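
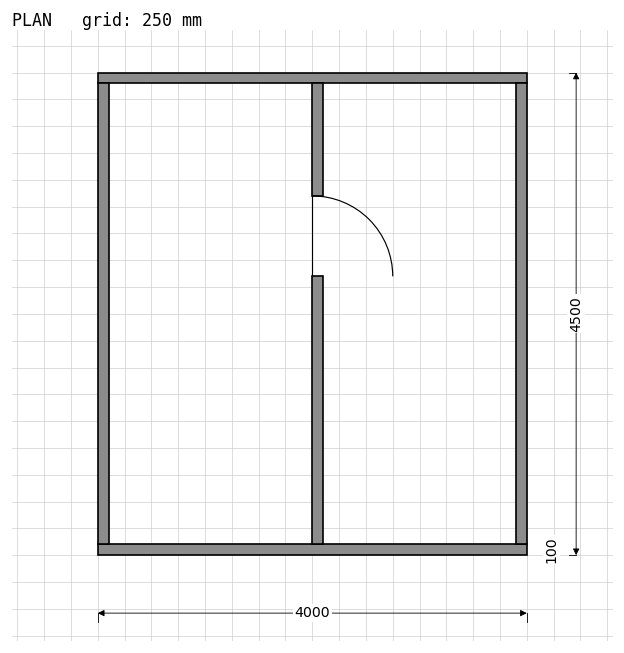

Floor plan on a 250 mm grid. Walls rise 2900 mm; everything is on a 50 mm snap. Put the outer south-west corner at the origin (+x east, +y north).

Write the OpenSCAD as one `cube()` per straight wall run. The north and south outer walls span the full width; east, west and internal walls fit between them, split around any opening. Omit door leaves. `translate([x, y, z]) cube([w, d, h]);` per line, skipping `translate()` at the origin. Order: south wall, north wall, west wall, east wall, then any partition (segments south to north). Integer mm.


cube([4000, 100, 2900]);
translate([0, 4400, 0]) cube([4000, 100, 2900]);
translate([0, 100, 0]) cube([100, 4300, 2900]);
translate([3900, 100, 0]) cube([100, 4300, 2900]);
translate([2000, 100, 0]) cube([100, 2500, 2900]);
translate([2000, 3350, 0]) cube([100, 1050, 2900]);


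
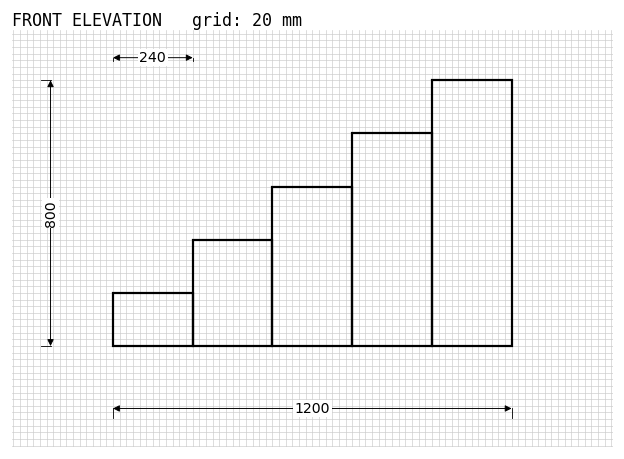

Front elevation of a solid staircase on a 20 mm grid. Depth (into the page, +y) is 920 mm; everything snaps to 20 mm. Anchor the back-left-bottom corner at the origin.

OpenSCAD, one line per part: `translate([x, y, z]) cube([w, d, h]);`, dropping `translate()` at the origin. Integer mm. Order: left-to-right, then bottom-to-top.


cube([240, 920, 160]);
translate([240, 0, 0]) cube([240, 920, 320]);
translate([480, 0, 0]) cube([240, 920, 480]);
translate([720, 0, 0]) cube([240, 920, 640]);
translate([960, 0, 0]) cube([240, 920, 800]);


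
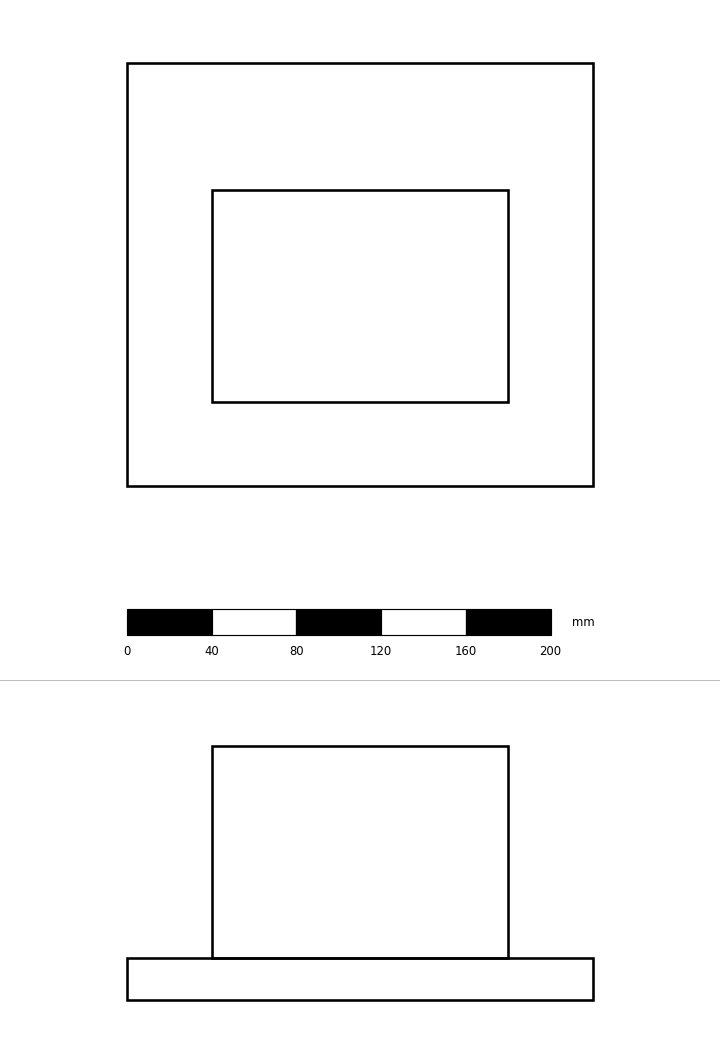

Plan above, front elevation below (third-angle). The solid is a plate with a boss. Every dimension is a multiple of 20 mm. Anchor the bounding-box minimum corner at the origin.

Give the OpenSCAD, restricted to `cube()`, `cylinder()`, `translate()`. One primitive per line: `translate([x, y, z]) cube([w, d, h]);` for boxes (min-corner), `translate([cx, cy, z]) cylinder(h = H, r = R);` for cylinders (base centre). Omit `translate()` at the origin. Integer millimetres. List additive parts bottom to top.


cube([220, 200, 20]);
translate([40, 40, 20]) cube([140, 100, 100]);


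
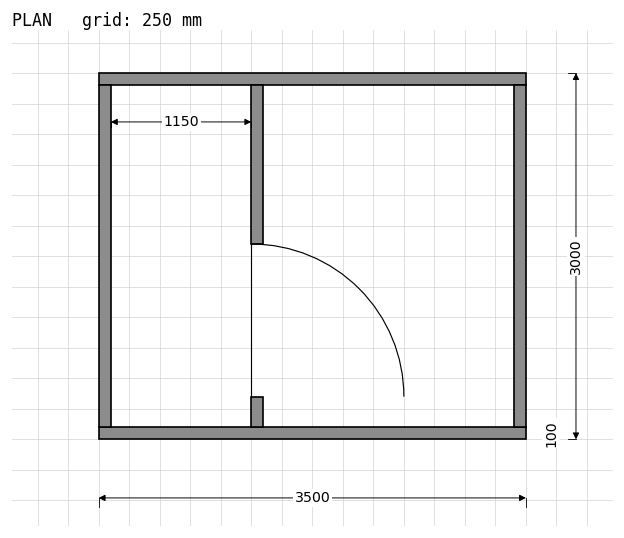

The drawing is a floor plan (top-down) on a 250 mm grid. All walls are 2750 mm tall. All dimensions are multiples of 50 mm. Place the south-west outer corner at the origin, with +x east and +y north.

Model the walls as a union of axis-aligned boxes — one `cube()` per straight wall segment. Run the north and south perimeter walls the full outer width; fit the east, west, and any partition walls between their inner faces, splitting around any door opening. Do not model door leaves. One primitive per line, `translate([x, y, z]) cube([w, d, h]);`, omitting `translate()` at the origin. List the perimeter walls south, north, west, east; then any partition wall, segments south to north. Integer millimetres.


cube([3500, 100, 2750]);
translate([0, 2900, 0]) cube([3500, 100, 2750]);
translate([0, 100, 0]) cube([100, 2800, 2750]);
translate([3400, 100, 0]) cube([100, 2800, 2750]);
translate([1250, 100, 0]) cube([100, 250, 2750]);
translate([1250, 1600, 0]) cube([100, 1300, 2750]);


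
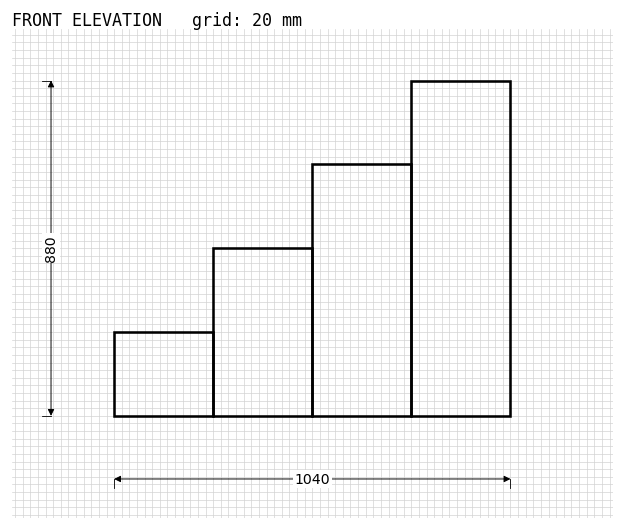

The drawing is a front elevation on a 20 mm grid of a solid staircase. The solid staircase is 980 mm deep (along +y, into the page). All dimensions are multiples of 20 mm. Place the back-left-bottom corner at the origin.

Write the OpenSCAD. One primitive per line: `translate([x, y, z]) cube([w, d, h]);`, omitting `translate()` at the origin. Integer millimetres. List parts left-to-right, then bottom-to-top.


cube([260, 980, 220]);
translate([260, 0, 0]) cube([260, 980, 440]);
translate([520, 0, 0]) cube([260, 980, 660]);
translate([780, 0, 0]) cube([260, 980, 880]);


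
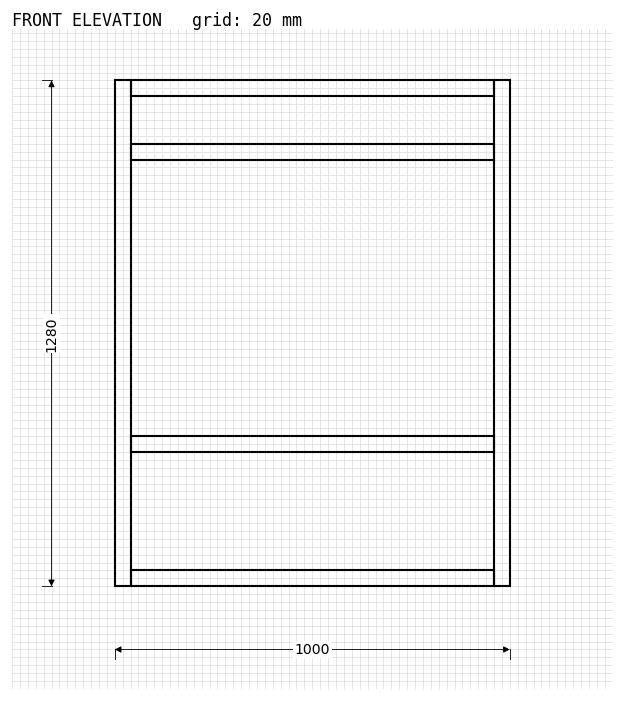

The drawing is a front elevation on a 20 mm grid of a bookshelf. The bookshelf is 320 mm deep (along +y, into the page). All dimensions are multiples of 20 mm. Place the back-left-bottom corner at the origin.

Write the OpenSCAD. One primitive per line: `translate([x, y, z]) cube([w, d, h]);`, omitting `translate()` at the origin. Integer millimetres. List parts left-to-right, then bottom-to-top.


cube([40, 320, 1280]);
translate([40, 0, 0]) cube([920, 320, 40]);
translate([40, 0, 340]) cube([920, 320, 40]);
translate([40, 0, 1080]) cube([920, 320, 40]);
translate([40, 0, 1240]) cube([920, 320, 40]);
translate([960, 0, 0]) cube([40, 320, 1280]);


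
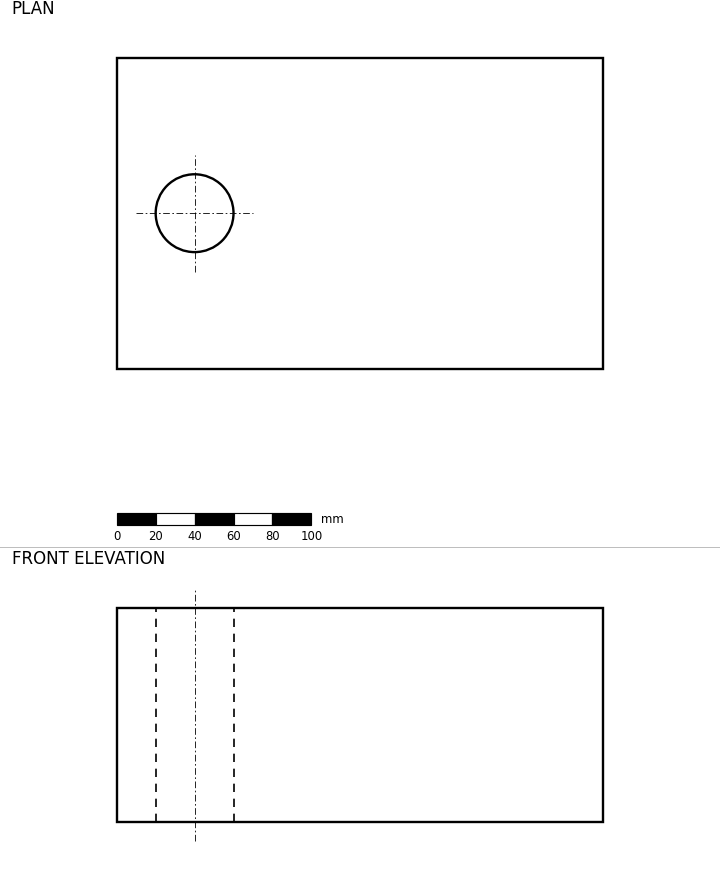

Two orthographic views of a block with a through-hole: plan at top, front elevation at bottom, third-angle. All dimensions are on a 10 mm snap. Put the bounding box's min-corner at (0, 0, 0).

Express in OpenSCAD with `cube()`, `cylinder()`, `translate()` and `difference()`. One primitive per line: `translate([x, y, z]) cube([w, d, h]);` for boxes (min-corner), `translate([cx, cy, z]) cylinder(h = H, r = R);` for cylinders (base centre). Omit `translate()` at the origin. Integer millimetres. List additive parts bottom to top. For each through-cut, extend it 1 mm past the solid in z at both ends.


difference() {
  cube([250, 160, 110]);
  translate([40, 80, -1]) cylinder(h = 112, r = 20);
}


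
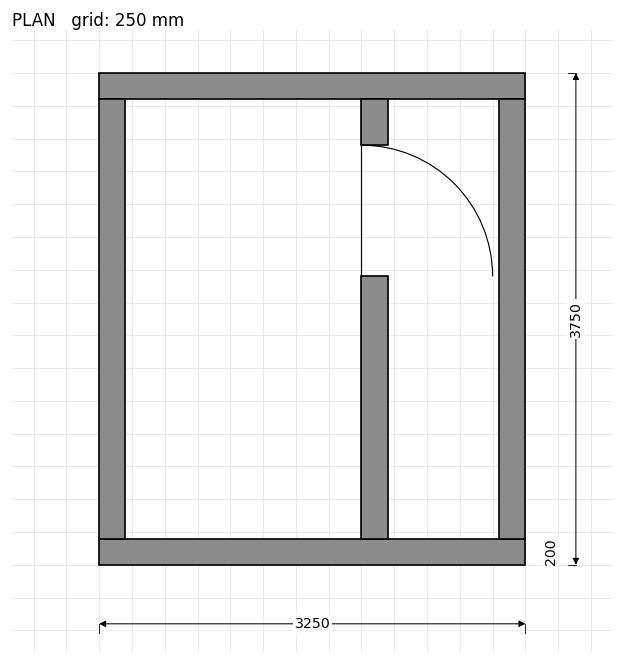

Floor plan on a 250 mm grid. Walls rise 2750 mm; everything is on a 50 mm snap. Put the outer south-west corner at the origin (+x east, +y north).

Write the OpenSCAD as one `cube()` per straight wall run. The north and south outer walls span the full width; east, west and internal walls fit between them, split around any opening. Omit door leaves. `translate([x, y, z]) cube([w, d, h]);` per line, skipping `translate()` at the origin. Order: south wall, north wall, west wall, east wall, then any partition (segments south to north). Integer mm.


cube([3250, 200, 2750]);
translate([0, 3550, 0]) cube([3250, 200, 2750]);
translate([0, 200, 0]) cube([200, 3350, 2750]);
translate([3050, 200, 0]) cube([200, 3350, 2750]);
translate([2000, 200, 0]) cube([200, 2000, 2750]);
translate([2000, 3200, 0]) cube([200, 350, 2750]);


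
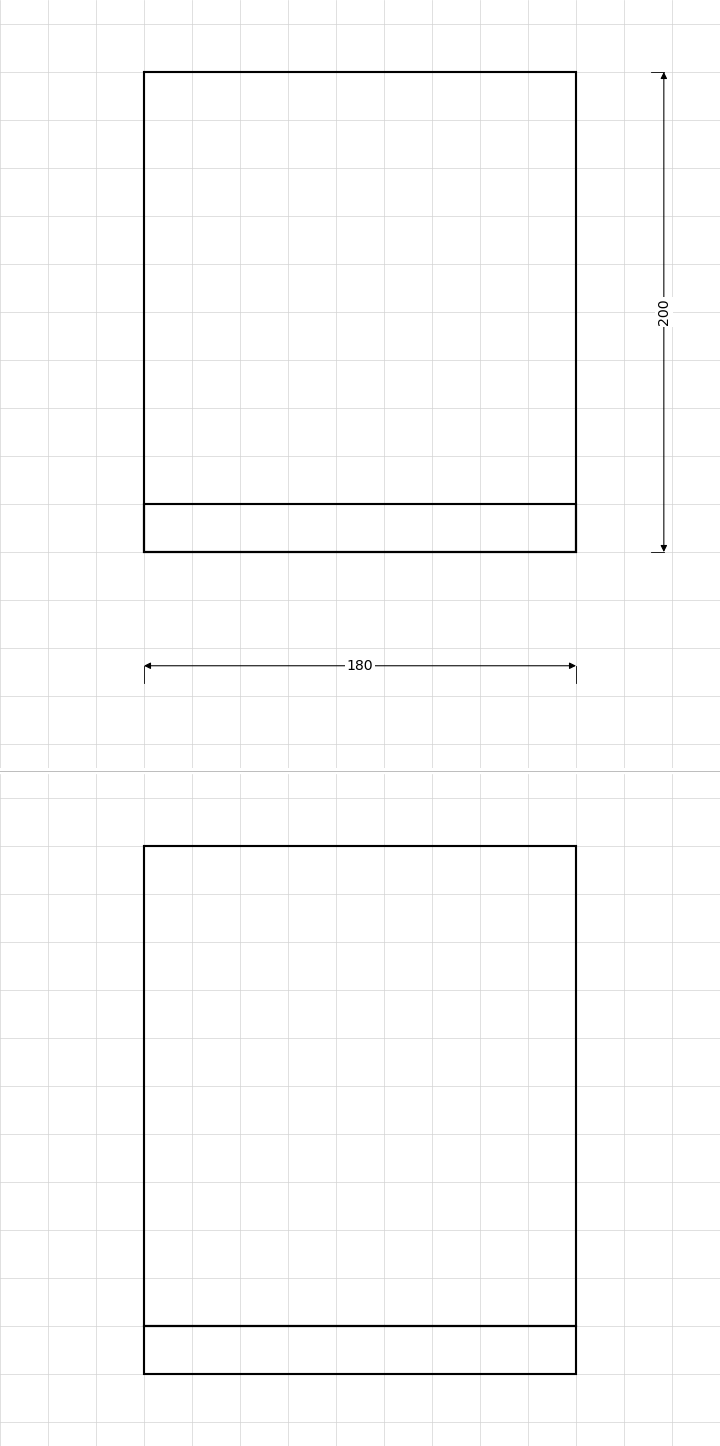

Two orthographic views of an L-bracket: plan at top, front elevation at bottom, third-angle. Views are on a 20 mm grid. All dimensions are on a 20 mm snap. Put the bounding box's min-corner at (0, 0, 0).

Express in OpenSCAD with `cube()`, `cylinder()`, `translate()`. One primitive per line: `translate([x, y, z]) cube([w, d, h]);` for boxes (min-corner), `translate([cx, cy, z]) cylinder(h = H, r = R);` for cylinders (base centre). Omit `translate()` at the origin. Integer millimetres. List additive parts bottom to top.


cube([180, 200, 20]);
translate([0, 0, 20]) cube([180, 20, 200]);


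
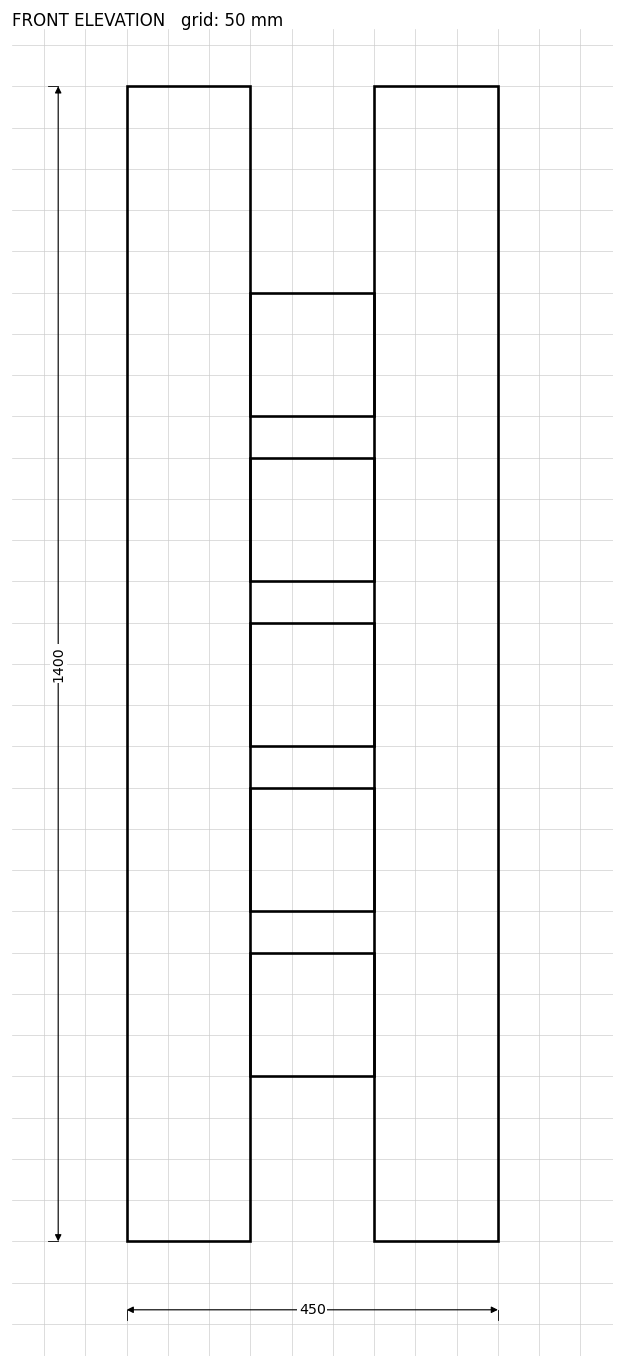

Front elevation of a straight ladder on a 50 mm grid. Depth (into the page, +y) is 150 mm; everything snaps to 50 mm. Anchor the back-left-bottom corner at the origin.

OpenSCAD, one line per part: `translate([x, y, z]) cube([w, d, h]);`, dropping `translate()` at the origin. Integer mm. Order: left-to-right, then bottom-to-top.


cube([150, 150, 1400]);
translate([150, 0, 200]) cube([150, 150, 150]);
translate([150, 0, 400]) cube([150, 150, 150]);
translate([150, 0, 600]) cube([150, 150, 150]);
translate([150, 0, 800]) cube([150, 150, 150]);
translate([150, 0, 1000]) cube([150, 150, 150]);
translate([300, 0, 0]) cube([150, 150, 1400]);


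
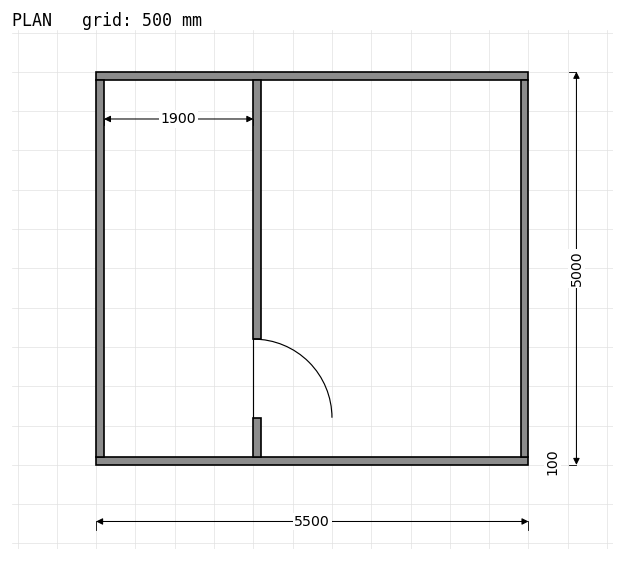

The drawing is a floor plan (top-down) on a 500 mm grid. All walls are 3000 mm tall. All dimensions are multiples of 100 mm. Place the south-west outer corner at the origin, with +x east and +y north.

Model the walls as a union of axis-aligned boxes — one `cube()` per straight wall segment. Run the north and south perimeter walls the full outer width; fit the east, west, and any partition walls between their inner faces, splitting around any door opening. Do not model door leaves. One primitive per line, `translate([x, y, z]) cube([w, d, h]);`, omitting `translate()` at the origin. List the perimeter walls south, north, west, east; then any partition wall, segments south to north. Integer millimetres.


cube([5500, 100, 3000]);
translate([0, 4900, 0]) cube([5500, 100, 3000]);
translate([0, 100, 0]) cube([100, 4800, 3000]);
translate([5400, 100, 0]) cube([100, 4800, 3000]);
translate([2000, 100, 0]) cube([100, 500, 3000]);
translate([2000, 1600, 0]) cube([100, 3300, 3000]);


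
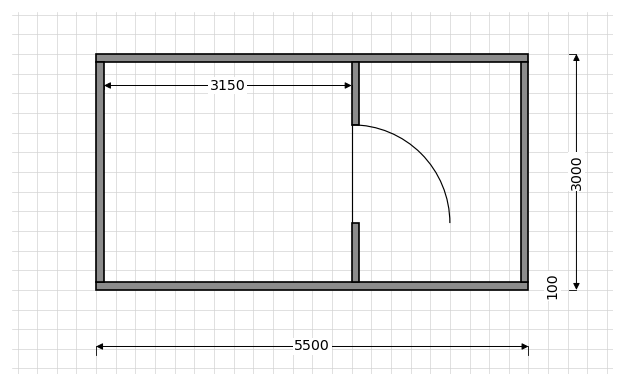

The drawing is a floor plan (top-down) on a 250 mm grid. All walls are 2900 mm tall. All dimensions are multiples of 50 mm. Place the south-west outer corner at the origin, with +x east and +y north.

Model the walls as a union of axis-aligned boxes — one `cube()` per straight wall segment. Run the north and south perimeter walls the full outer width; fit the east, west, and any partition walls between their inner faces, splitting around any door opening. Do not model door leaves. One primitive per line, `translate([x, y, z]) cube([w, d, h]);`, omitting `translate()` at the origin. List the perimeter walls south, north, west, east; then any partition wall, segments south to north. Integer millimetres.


cube([5500, 100, 2900]);
translate([0, 2900, 0]) cube([5500, 100, 2900]);
translate([0, 100, 0]) cube([100, 2800, 2900]);
translate([5400, 100, 0]) cube([100, 2800, 2900]);
translate([3250, 100, 0]) cube([100, 750, 2900]);
translate([3250, 2100, 0]) cube([100, 800, 2900]);


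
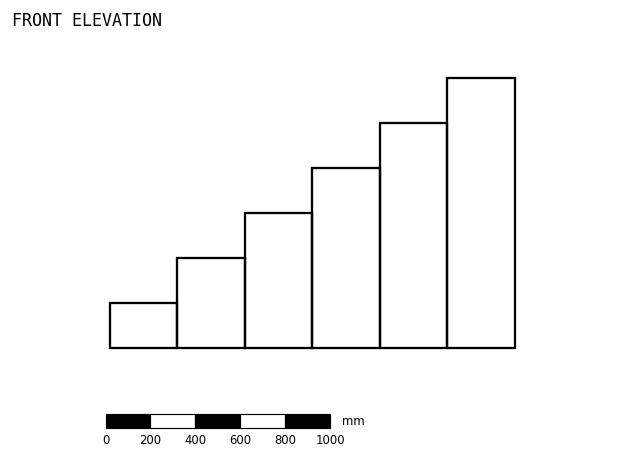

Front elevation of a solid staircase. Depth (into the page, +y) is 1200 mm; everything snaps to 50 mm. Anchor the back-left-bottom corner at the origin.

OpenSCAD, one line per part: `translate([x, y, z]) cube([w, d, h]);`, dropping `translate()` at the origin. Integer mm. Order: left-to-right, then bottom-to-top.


cube([300, 1200, 200]);
translate([300, 0, 0]) cube([300, 1200, 400]);
translate([600, 0, 0]) cube([300, 1200, 600]);
translate([900, 0, 0]) cube([300, 1200, 800]);
translate([1200, 0, 0]) cube([300, 1200, 1000]);
translate([1500, 0, 0]) cube([300, 1200, 1200]);


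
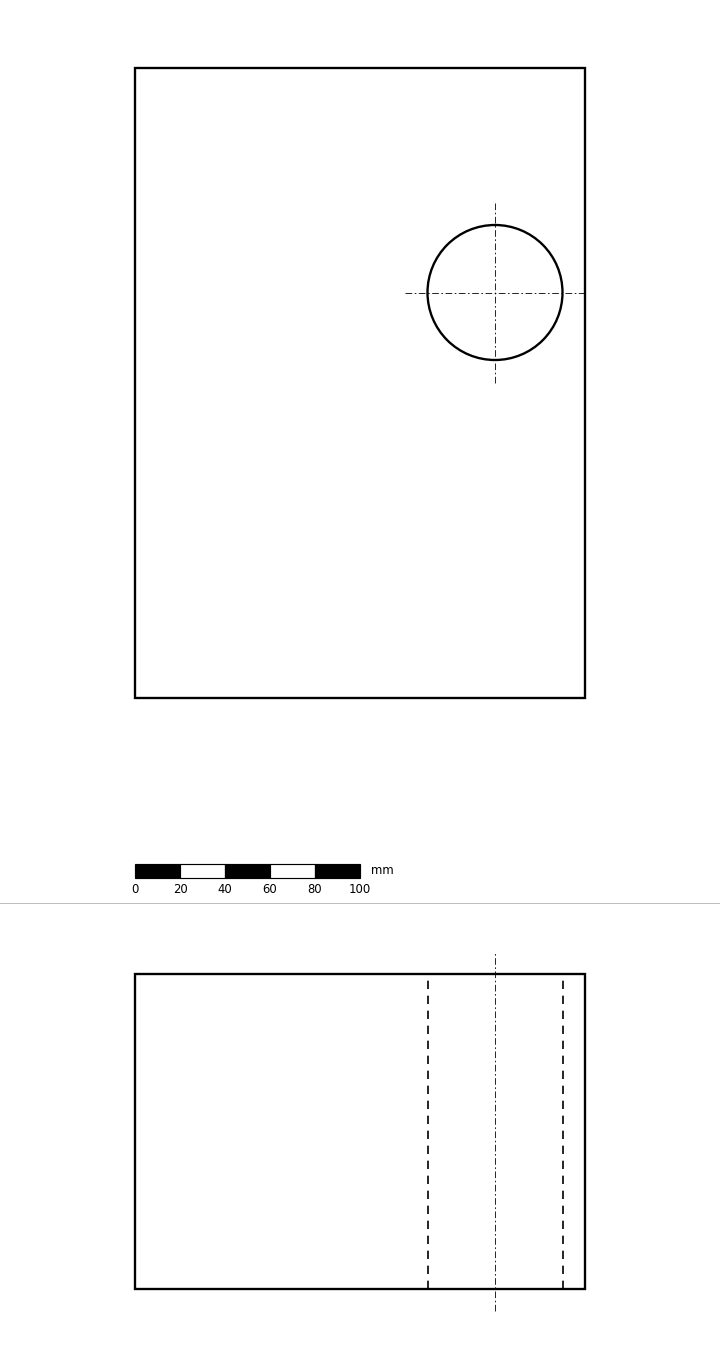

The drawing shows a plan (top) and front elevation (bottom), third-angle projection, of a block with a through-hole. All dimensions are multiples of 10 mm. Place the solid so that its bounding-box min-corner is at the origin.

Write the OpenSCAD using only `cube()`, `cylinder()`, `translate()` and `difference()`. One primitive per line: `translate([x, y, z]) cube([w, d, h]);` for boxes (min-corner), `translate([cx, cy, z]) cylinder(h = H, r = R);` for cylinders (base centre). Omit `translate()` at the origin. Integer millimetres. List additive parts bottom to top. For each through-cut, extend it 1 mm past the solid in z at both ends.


difference() {
  cube([200, 280, 140]);
  translate([160, 180, -1]) cylinder(h = 142, r = 30);
}


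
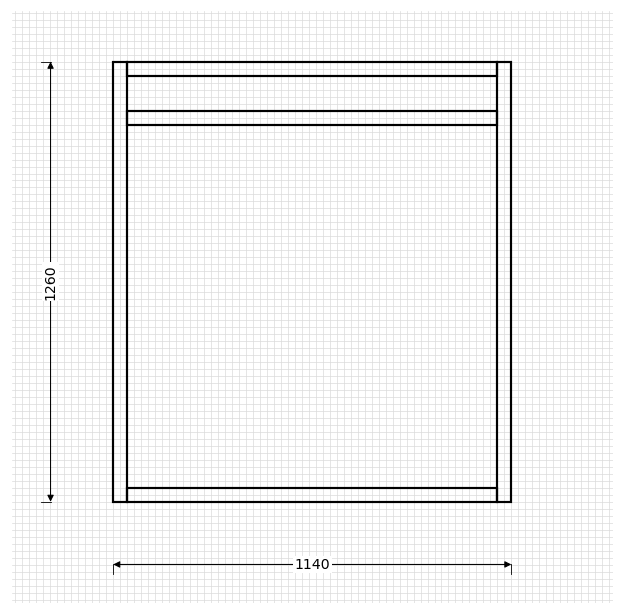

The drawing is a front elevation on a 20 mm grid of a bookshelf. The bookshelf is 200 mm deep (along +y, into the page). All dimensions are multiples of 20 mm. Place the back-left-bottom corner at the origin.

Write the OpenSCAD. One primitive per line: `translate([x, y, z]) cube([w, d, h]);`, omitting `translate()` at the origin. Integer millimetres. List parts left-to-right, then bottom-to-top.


cube([40, 200, 1260]);
translate([40, 0, 0]) cube([1060, 200, 40]);
translate([40, 0, 1080]) cube([1060, 200, 40]);
translate([40, 0, 1220]) cube([1060, 200, 40]);
translate([1100, 0, 0]) cube([40, 200, 1260]);


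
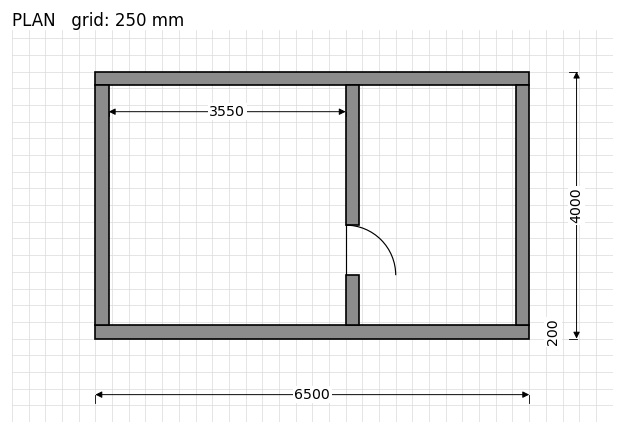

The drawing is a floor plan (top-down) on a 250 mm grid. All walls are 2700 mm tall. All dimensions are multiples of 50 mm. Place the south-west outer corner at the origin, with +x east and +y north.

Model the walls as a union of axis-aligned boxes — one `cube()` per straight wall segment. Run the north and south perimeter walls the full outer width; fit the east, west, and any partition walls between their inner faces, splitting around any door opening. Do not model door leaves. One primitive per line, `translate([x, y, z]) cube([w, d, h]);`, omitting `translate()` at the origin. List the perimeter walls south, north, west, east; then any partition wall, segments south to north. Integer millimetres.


cube([6500, 200, 2700]);
translate([0, 3800, 0]) cube([6500, 200, 2700]);
translate([0, 200, 0]) cube([200, 3600, 2700]);
translate([6300, 200, 0]) cube([200, 3600, 2700]);
translate([3750, 200, 0]) cube([200, 750, 2700]);
translate([3750, 1700, 0]) cube([200, 2100, 2700]);


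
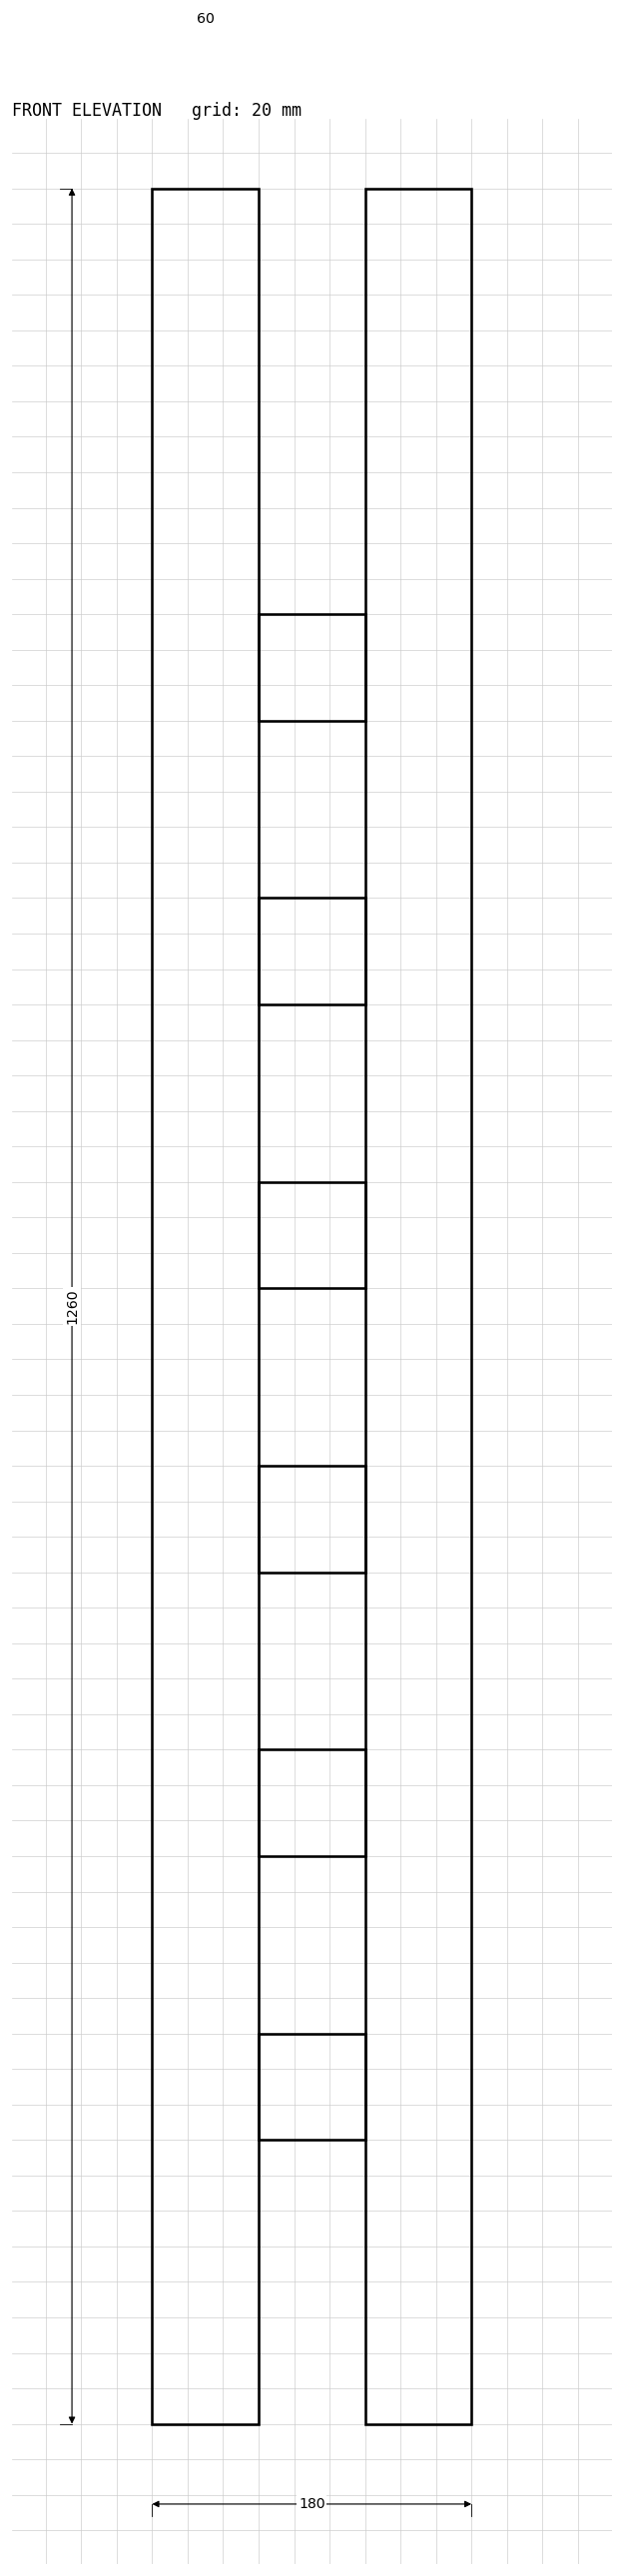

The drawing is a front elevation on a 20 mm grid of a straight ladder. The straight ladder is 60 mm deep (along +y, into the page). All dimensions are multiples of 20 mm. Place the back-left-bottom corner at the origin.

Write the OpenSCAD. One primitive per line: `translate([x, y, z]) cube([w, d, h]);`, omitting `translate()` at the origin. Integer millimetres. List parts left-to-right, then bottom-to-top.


cube([60, 60, 1260]);
translate([60, 0, 160]) cube([60, 60, 60]);
translate([60, 0, 320]) cube([60, 60, 60]);
translate([60, 0, 480]) cube([60, 60, 60]);
translate([60, 0, 640]) cube([60, 60, 60]);
translate([60, 0, 800]) cube([60, 60, 60]);
translate([60, 0, 960]) cube([60, 60, 60]);
translate([120, 0, 0]) cube([60, 60, 1260]);


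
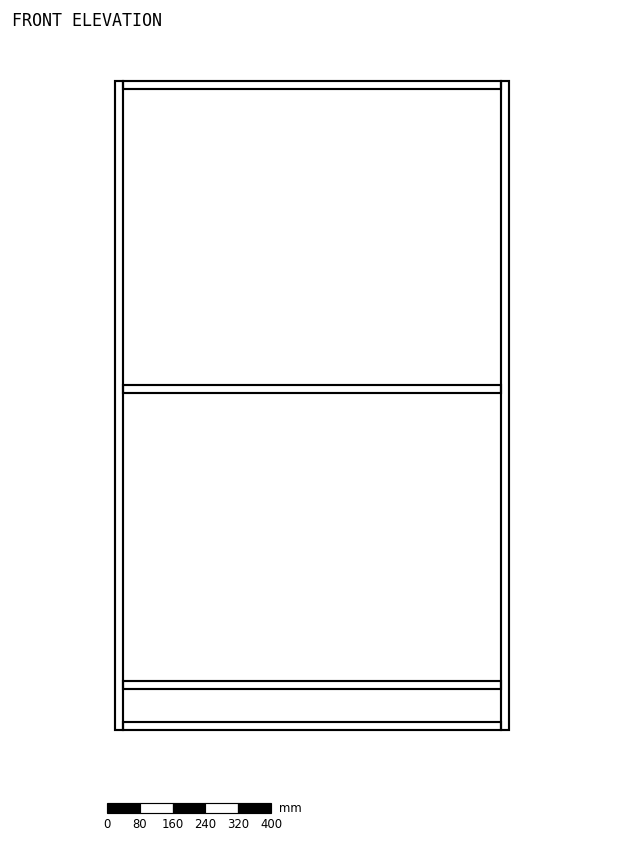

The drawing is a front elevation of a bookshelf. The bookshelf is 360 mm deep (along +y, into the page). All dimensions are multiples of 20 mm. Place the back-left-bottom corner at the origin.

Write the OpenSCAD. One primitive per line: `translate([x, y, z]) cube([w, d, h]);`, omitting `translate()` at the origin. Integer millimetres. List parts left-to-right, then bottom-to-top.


cube([20, 360, 1580]);
translate([20, 0, 0]) cube([920, 360, 20]);
translate([20, 0, 100]) cube([920, 360, 20]);
translate([20, 0, 820]) cube([920, 360, 20]);
translate([20, 0, 1560]) cube([920, 360, 20]);
translate([940, 0, 0]) cube([20, 360, 1580]);


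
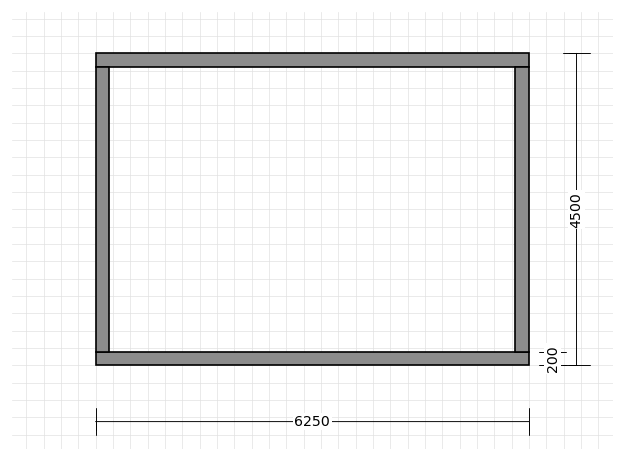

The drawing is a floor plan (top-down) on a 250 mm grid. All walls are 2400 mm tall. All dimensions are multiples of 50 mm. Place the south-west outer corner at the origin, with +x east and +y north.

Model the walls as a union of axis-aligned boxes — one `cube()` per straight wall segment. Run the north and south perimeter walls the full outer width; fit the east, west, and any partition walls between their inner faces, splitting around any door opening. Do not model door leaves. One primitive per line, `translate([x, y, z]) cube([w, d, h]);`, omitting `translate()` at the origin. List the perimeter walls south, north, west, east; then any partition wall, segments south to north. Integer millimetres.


cube([6250, 200, 2400]);
translate([0, 4300, 0]) cube([6250, 200, 2400]);
translate([0, 200, 0]) cube([200, 4100, 2400]);
translate([6050, 200, 0]) cube([200, 4100, 2400]);


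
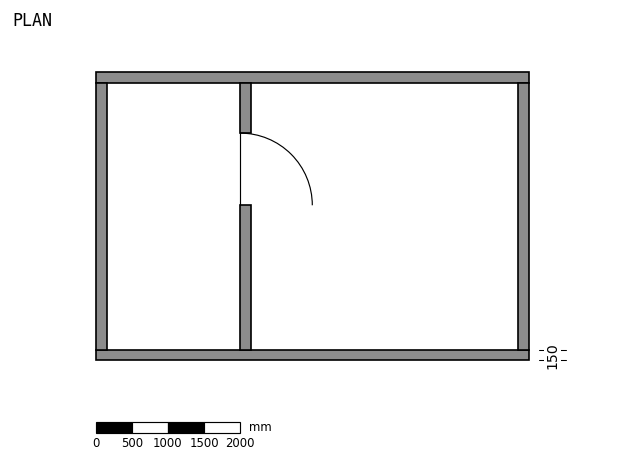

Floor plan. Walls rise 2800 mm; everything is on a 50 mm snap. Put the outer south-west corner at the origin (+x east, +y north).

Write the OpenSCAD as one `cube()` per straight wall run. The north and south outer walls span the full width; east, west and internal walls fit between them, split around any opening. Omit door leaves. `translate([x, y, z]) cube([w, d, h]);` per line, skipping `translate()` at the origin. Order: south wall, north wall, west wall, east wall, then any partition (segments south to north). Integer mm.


cube([6000, 150, 2800]);
translate([0, 3850, 0]) cube([6000, 150, 2800]);
translate([0, 150, 0]) cube([150, 3700, 2800]);
translate([5850, 150, 0]) cube([150, 3700, 2800]);
translate([2000, 150, 0]) cube([150, 2000, 2800]);
translate([2000, 3150, 0]) cube([150, 700, 2800]);


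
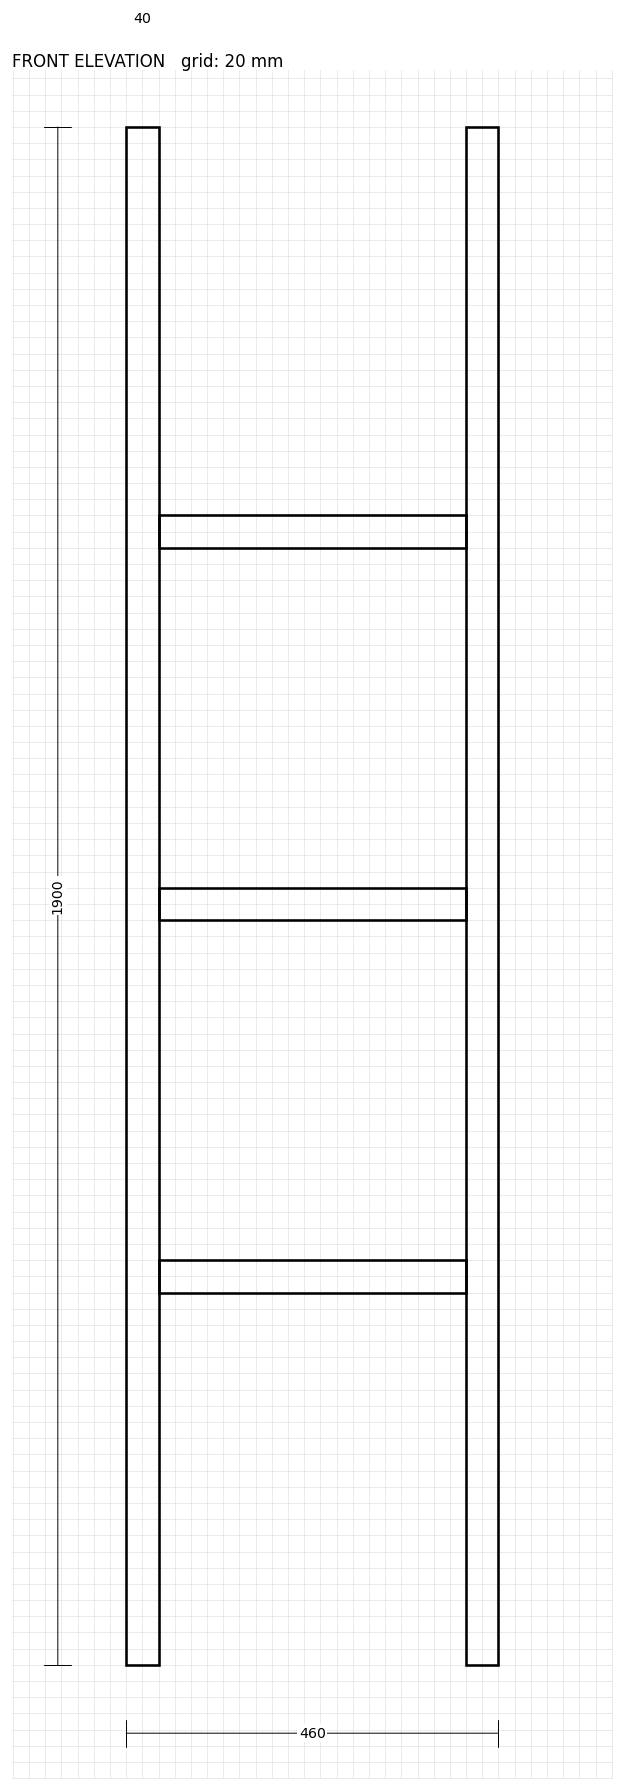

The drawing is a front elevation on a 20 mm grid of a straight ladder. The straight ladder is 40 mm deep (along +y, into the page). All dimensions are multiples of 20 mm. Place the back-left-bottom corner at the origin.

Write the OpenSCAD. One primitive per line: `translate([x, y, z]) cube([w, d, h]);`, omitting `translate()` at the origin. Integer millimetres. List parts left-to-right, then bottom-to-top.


cube([40, 40, 1900]);
translate([40, 0, 460]) cube([380, 40, 40]);
translate([40, 0, 920]) cube([380, 40, 40]);
translate([40, 0, 1380]) cube([380, 40, 40]);
translate([420, 0, 0]) cube([40, 40, 1900]);


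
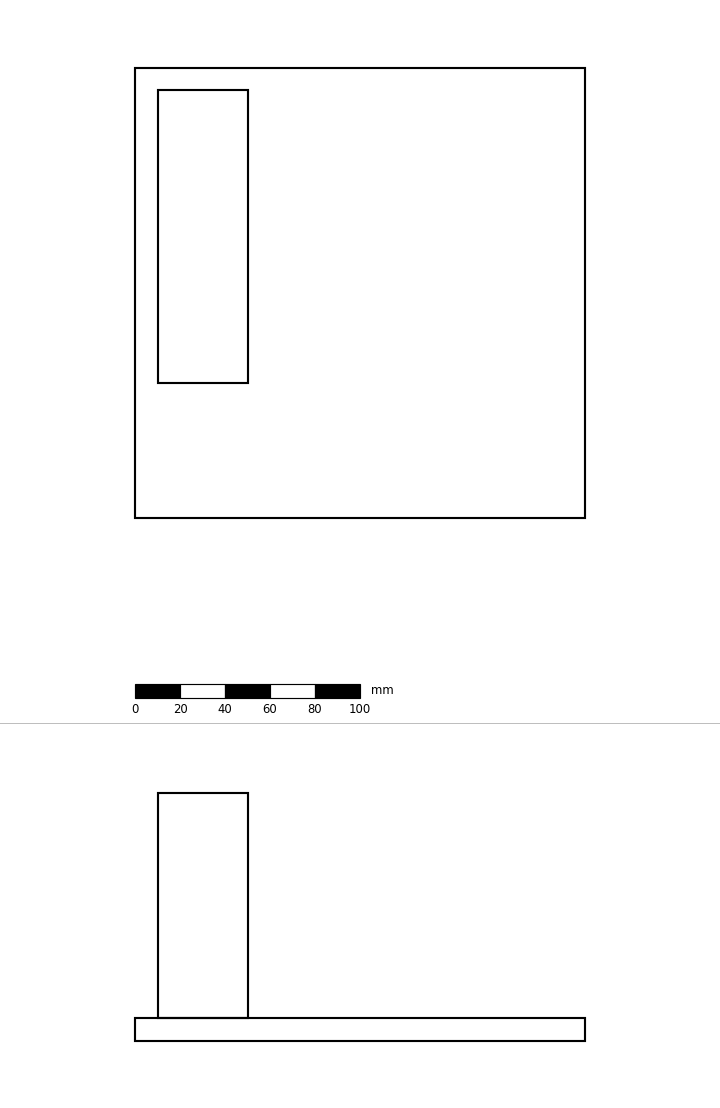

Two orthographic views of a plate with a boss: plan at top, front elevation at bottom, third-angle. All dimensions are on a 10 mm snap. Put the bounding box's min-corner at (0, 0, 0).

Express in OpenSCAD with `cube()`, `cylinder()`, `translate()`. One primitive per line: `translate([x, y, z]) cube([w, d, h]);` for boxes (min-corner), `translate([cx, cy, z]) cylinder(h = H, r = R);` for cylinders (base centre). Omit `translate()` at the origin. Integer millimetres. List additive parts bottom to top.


cube([200, 200, 10]);
translate([10, 60, 10]) cube([40, 130, 100]);


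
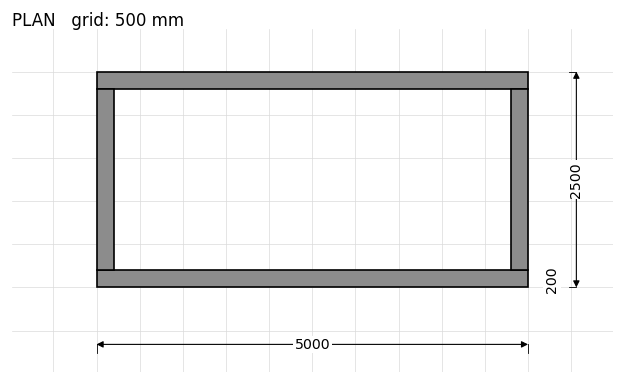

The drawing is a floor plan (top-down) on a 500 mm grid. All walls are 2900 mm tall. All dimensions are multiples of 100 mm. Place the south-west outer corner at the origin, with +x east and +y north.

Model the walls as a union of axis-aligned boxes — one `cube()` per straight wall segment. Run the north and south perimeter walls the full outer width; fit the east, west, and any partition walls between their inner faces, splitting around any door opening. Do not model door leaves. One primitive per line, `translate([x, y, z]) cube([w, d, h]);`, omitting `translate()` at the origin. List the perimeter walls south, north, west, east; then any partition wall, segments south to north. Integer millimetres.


cube([5000, 200, 2900]);
translate([0, 2300, 0]) cube([5000, 200, 2900]);
translate([0, 200, 0]) cube([200, 2100, 2900]);
translate([4800, 200, 0]) cube([200, 2100, 2900]);


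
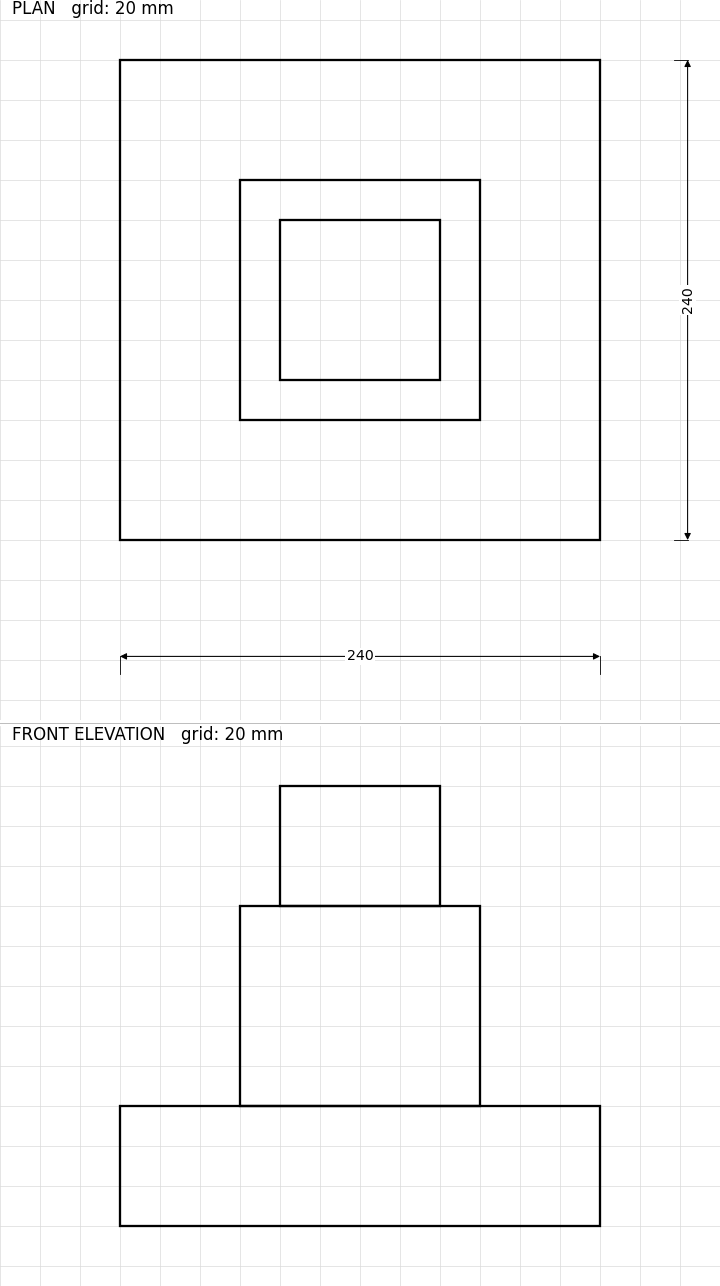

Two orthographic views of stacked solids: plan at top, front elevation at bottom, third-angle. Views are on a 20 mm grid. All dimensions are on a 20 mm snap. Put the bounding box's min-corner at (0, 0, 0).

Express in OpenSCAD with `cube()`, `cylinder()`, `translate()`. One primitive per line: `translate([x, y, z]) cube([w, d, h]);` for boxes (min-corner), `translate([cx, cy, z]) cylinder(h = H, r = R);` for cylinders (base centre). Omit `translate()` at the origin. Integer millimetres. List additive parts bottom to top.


cube([240, 240, 60]);
translate([60, 60, 60]) cube([120, 120, 100]);
translate([80, 80, 160]) cube([80, 80, 60]);


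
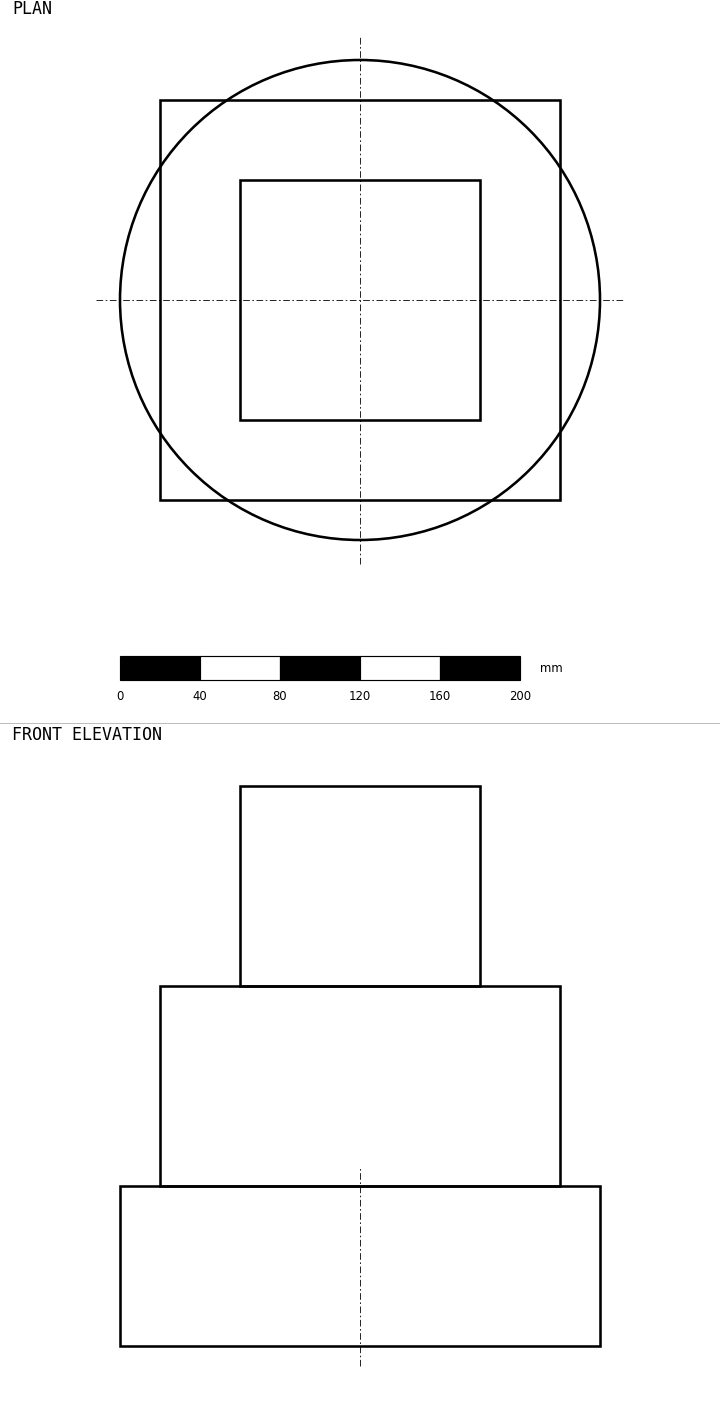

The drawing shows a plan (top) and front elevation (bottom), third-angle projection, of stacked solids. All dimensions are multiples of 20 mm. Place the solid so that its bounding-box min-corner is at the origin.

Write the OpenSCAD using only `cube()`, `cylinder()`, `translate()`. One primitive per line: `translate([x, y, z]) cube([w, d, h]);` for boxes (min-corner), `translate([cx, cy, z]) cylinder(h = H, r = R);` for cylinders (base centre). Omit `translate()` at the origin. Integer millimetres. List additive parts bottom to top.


translate([120, 120, 0]) cylinder(h = 80, r = 120);
translate([20, 20, 80]) cube([200, 200, 100]);
translate([60, 60, 180]) cube([120, 120, 100]);


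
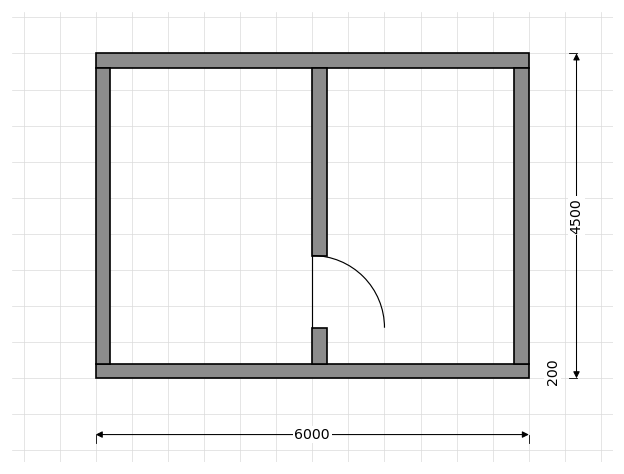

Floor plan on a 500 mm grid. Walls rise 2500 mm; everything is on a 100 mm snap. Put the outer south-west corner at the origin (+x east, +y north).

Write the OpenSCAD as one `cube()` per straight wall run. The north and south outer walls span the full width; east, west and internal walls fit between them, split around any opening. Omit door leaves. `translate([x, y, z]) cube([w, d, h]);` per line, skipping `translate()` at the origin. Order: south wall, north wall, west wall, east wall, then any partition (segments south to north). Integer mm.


cube([6000, 200, 2500]);
translate([0, 4300, 0]) cube([6000, 200, 2500]);
translate([0, 200, 0]) cube([200, 4100, 2500]);
translate([5800, 200, 0]) cube([200, 4100, 2500]);
translate([3000, 200, 0]) cube([200, 500, 2500]);
translate([3000, 1700, 0]) cube([200, 2600, 2500]);


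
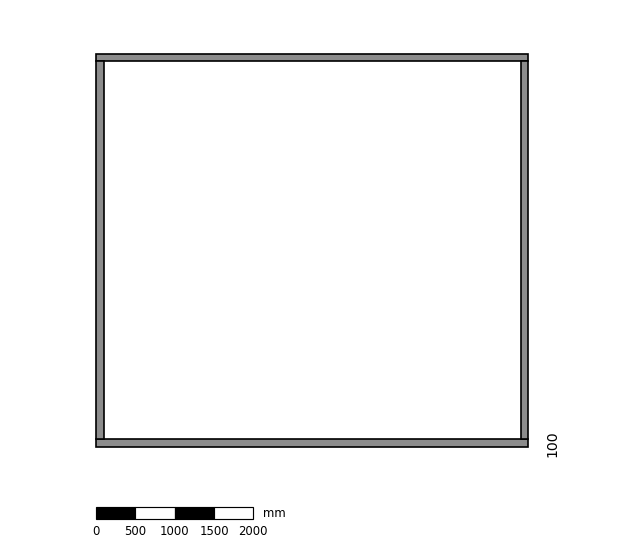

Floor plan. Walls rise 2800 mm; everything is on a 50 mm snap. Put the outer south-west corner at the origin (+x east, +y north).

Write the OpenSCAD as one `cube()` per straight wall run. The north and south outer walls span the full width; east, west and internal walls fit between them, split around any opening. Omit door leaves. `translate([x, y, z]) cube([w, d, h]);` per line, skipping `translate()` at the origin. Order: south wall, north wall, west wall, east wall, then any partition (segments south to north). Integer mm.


cube([5500, 100, 2800]);
translate([0, 4900, 0]) cube([5500, 100, 2800]);
translate([0, 100, 0]) cube([100, 4800, 2800]);
translate([5400, 100, 0]) cube([100, 4800, 2800]);


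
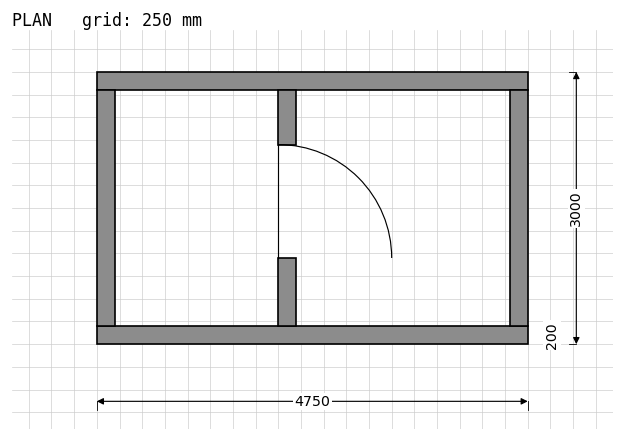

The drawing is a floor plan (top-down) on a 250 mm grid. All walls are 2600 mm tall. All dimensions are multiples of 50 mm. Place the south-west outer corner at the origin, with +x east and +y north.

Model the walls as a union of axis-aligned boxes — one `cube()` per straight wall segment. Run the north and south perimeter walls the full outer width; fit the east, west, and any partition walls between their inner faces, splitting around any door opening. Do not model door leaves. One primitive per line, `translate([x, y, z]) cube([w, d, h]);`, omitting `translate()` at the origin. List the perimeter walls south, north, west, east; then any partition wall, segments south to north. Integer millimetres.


cube([4750, 200, 2600]);
translate([0, 2800, 0]) cube([4750, 200, 2600]);
translate([0, 200, 0]) cube([200, 2600, 2600]);
translate([4550, 200, 0]) cube([200, 2600, 2600]);
translate([2000, 200, 0]) cube([200, 750, 2600]);
translate([2000, 2200, 0]) cube([200, 600, 2600]);


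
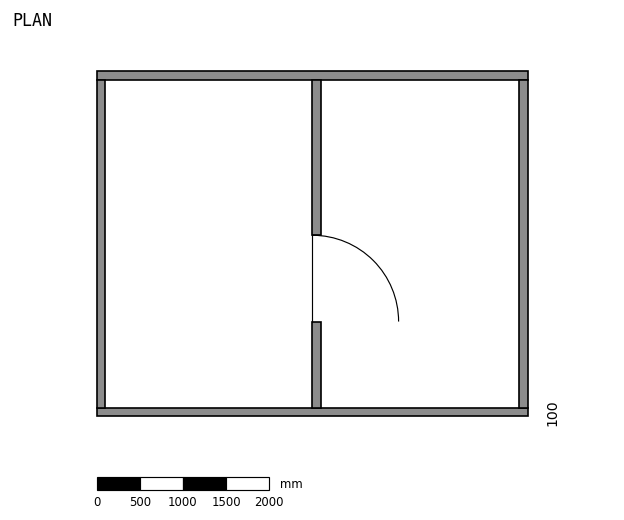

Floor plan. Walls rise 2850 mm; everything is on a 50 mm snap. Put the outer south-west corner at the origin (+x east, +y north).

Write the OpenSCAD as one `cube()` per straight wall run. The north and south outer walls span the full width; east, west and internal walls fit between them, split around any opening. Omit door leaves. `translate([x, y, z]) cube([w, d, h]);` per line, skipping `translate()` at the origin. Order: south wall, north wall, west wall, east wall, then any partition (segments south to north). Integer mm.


cube([5000, 100, 2850]);
translate([0, 3900, 0]) cube([5000, 100, 2850]);
translate([0, 100, 0]) cube([100, 3800, 2850]);
translate([4900, 100, 0]) cube([100, 3800, 2850]);
translate([2500, 100, 0]) cube([100, 1000, 2850]);
translate([2500, 2100, 0]) cube([100, 1800, 2850]);


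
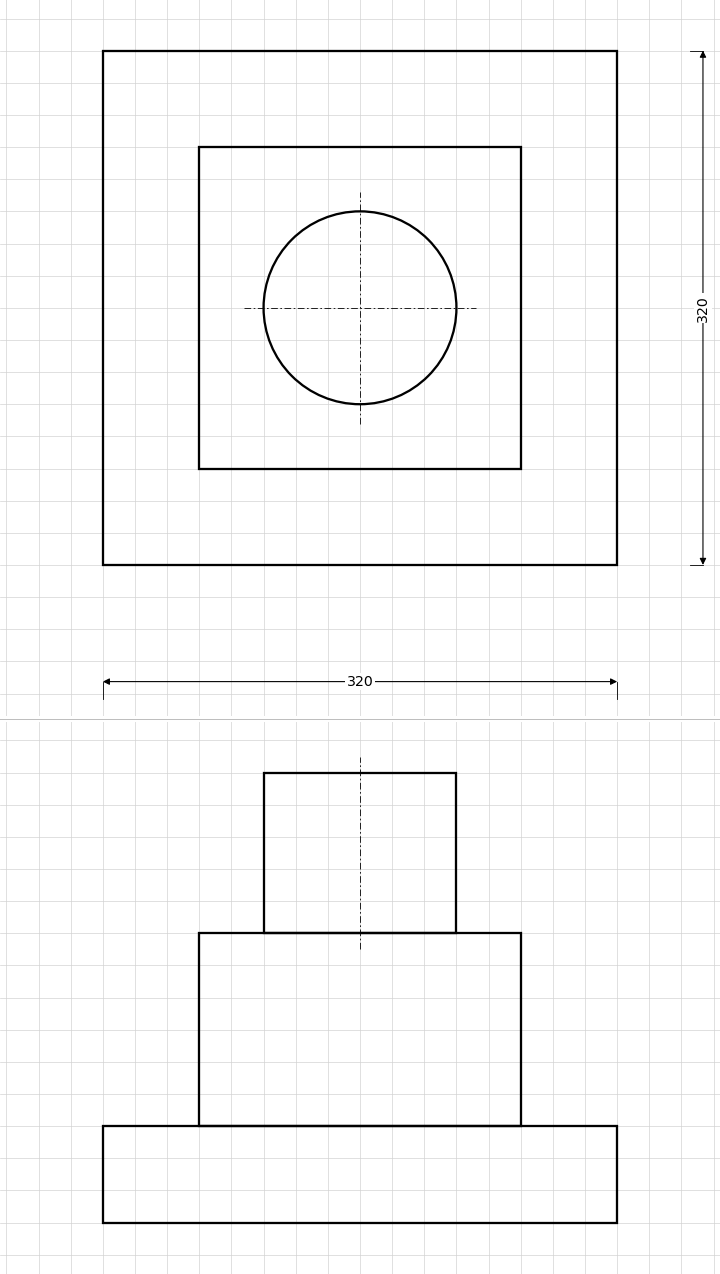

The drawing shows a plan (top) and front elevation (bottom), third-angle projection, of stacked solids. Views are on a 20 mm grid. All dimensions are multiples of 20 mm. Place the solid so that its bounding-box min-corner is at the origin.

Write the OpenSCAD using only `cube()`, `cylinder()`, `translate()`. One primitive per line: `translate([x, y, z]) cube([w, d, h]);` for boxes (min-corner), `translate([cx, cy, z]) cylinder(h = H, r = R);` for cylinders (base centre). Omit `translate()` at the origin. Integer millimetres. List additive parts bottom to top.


cube([320, 320, 60]);
translate([60, 60, 60]) cube([200, 200, 120]);
translate([160, 160, 180]) cylinder(h = 100, r = 60);


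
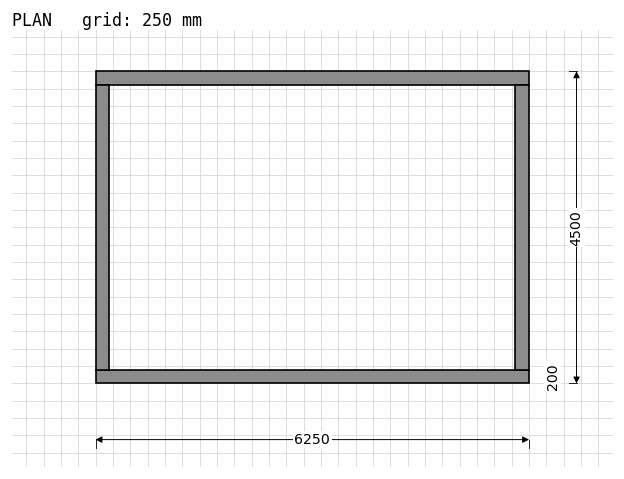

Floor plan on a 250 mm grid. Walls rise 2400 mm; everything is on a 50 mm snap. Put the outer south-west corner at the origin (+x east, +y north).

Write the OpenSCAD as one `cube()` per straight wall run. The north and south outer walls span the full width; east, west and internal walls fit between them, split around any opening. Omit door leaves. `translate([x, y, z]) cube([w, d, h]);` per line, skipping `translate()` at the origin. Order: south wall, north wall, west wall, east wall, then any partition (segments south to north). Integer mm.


cube([6250, 200, 2400]);
translate([0, 4300, 0]) cube([6250, 200, 2400]);
translate([0, 200, 0]) cube([200, 4100, 2400]);
translate([6050, 200, 0]) cube([200, 4100, 2400]);


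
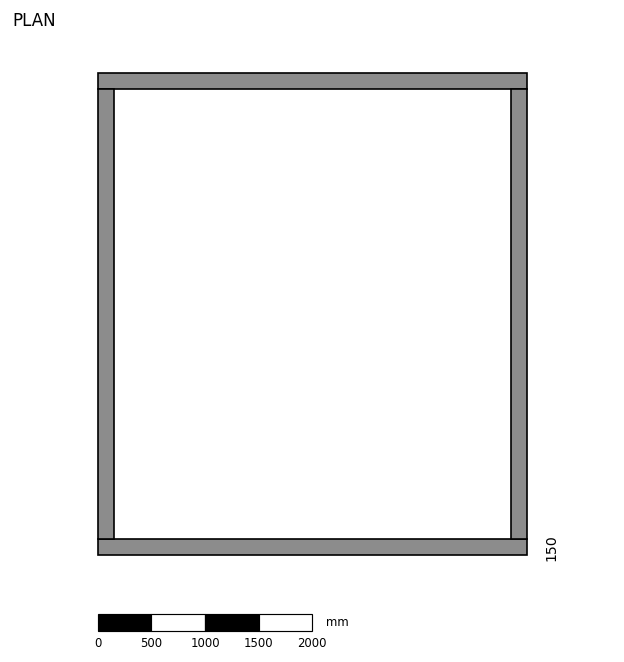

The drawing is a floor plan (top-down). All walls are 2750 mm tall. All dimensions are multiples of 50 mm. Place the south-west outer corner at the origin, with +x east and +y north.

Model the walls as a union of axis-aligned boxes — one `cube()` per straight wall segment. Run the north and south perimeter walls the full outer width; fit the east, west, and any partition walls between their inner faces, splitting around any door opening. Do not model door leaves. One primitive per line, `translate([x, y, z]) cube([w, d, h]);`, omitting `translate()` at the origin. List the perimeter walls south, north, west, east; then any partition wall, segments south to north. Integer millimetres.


cube([4000, 150, 2750]);
translate([0, 4350, 0]) cube([4000, 150, 2750]);
translate([0, 150, 0]) cube([150, 4200, 2750]);
translate([3850, 150, 0]) cube([150, 4200, 2750]);


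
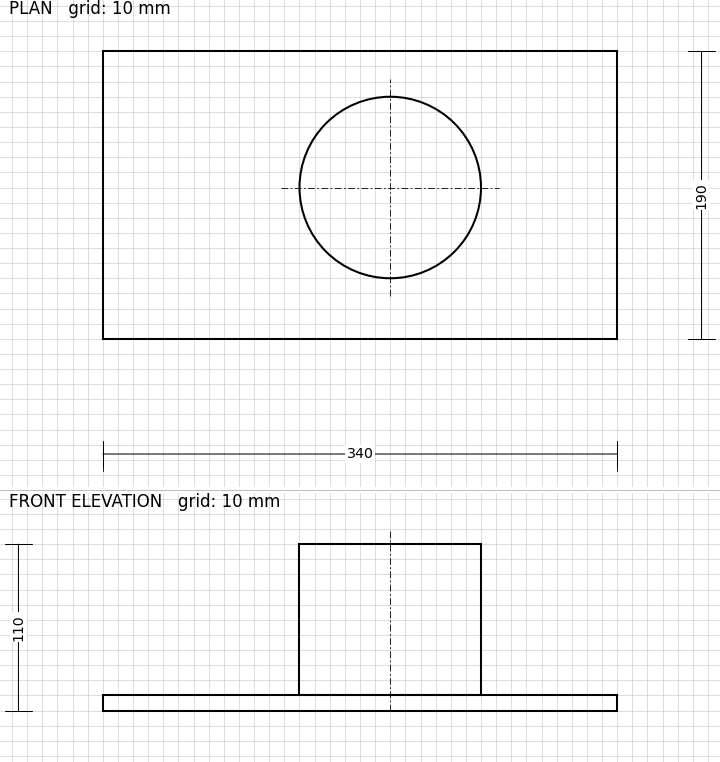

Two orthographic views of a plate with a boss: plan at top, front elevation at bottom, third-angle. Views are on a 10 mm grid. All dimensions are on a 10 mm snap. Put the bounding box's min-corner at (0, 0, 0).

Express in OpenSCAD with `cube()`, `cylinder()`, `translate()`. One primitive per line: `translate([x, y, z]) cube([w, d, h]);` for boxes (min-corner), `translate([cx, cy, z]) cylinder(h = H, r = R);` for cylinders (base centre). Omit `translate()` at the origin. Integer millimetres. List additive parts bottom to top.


cube([340, 190, 10]);
translate([190, 100, 10]) cylinder(h = 100, r = 60);


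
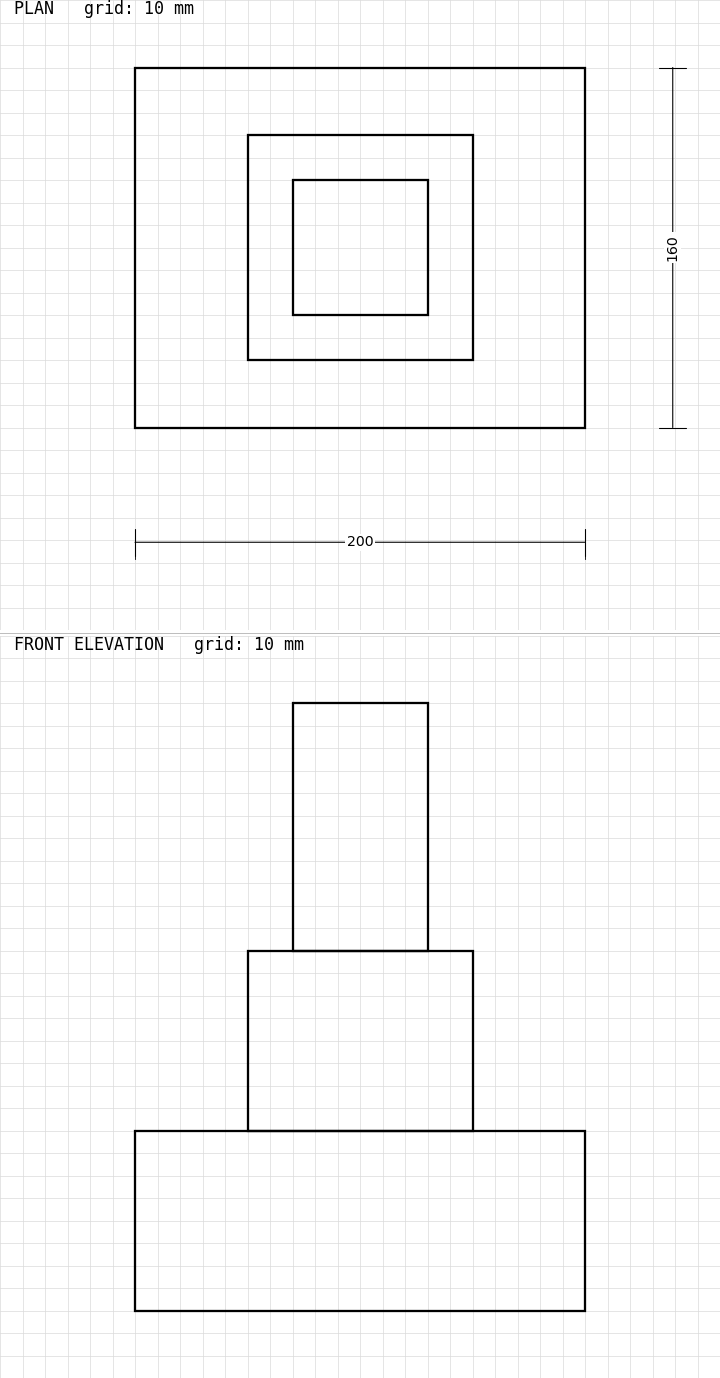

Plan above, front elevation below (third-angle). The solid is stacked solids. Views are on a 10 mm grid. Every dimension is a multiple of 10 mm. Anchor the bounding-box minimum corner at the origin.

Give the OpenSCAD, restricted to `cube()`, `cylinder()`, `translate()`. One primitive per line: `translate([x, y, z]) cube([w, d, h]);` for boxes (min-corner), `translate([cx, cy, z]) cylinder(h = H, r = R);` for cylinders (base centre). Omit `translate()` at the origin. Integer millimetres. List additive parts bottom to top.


cube([200, 160, 80]);
translate([50, 30, 80]) cube([100, 100, 80]);
translate([70, 50, 160]) cube([60, 60, 110]);


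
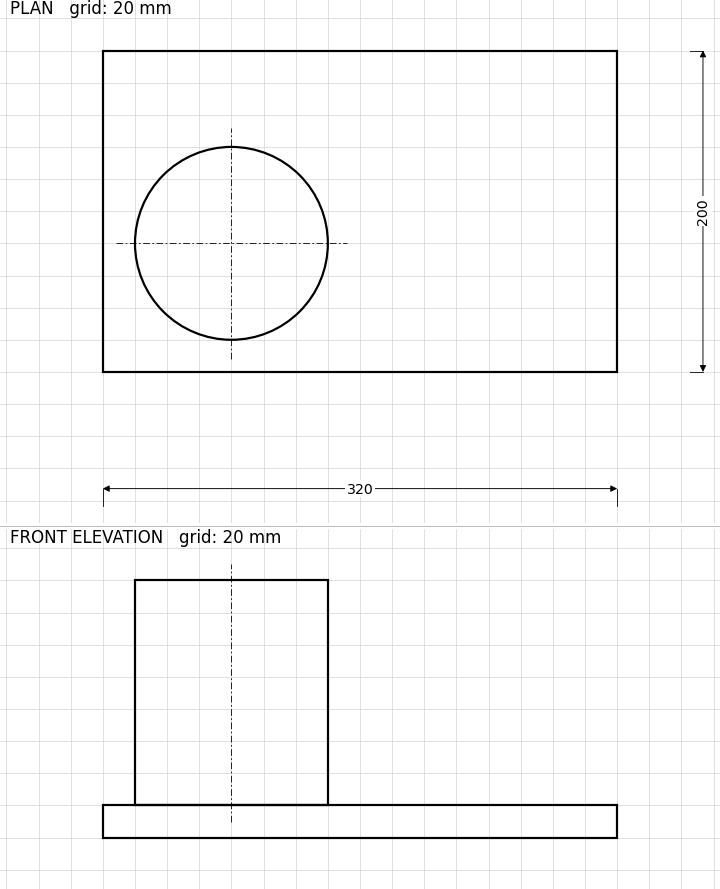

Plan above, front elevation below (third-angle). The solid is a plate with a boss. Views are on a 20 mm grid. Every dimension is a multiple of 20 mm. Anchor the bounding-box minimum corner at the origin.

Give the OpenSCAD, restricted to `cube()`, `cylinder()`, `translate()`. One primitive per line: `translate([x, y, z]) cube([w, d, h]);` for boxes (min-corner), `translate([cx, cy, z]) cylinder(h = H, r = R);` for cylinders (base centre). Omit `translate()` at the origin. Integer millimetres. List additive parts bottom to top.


cube([320, 200, 20]);
translate([80, 80, 20]) cylinder(h = 140, r = 60);


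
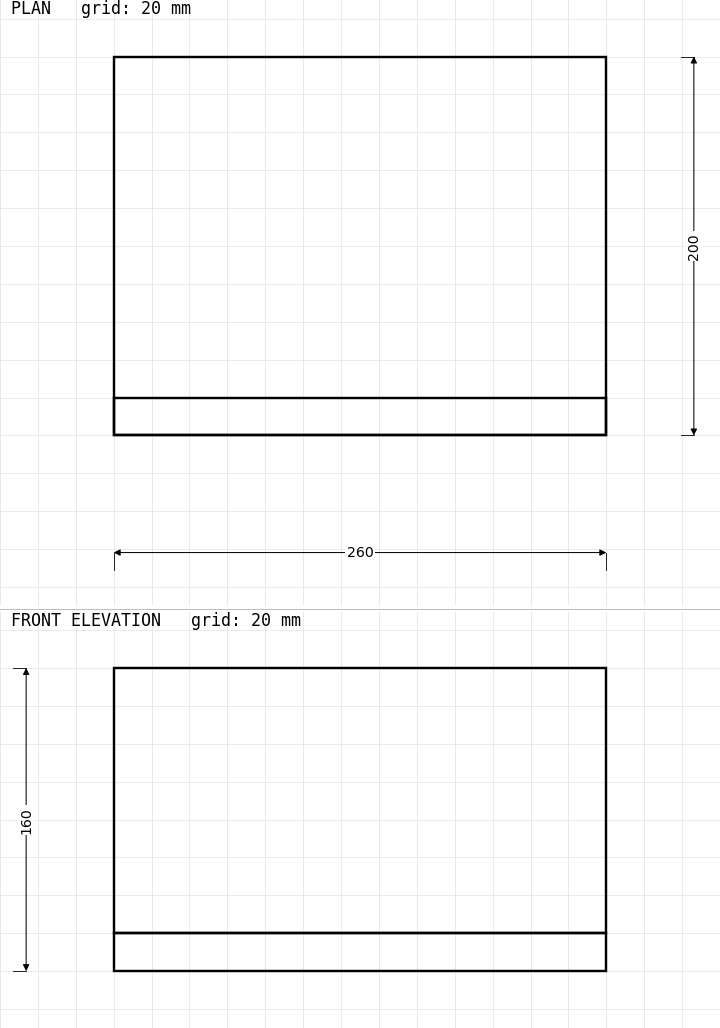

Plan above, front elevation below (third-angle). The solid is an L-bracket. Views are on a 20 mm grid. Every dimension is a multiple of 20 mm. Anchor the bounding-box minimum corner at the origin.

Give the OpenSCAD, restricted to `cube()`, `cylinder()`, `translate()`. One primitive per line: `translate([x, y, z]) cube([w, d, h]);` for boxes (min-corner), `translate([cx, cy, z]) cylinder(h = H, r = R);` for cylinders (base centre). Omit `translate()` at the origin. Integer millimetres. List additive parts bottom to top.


cube([260, 200, 20]);
translate([0, 0, 20]) cube([260, 20, 140]);


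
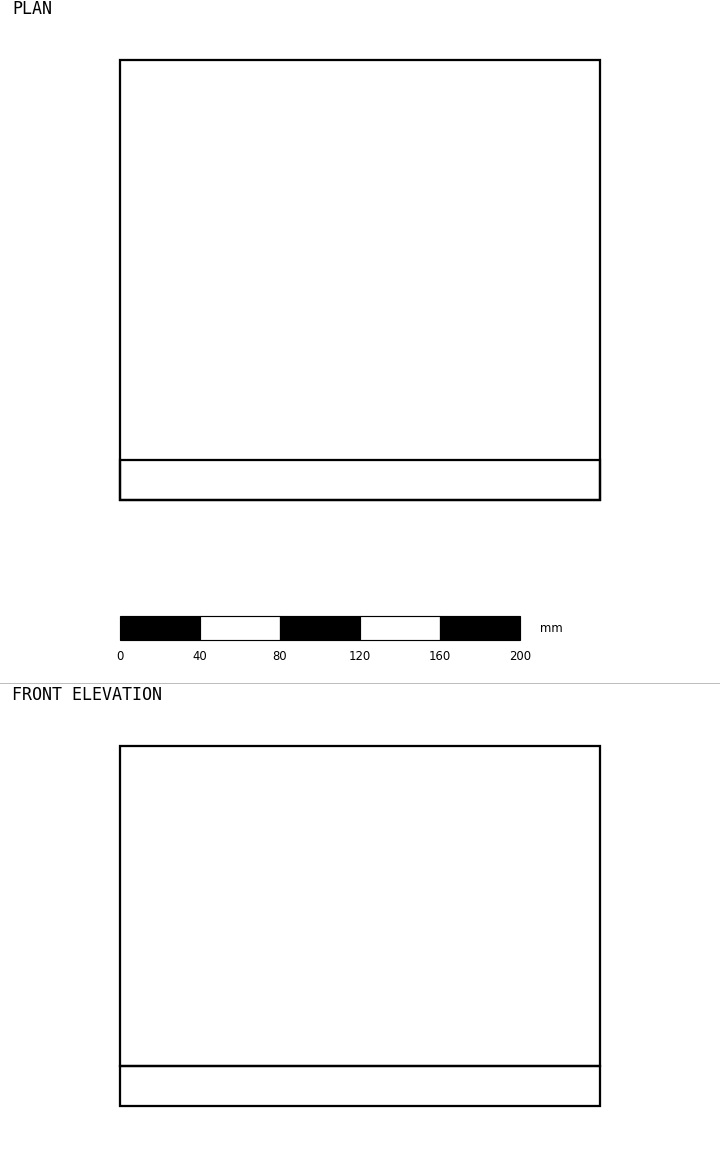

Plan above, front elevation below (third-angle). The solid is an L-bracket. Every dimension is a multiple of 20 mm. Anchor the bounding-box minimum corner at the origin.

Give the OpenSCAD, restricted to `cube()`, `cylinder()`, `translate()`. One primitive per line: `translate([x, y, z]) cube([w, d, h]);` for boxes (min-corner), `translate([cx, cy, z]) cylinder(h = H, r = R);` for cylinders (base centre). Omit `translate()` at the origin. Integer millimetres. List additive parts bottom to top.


cube([240, 220, 20]);
translate([0, 0, 20]) cube([240, 20, 160]);
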